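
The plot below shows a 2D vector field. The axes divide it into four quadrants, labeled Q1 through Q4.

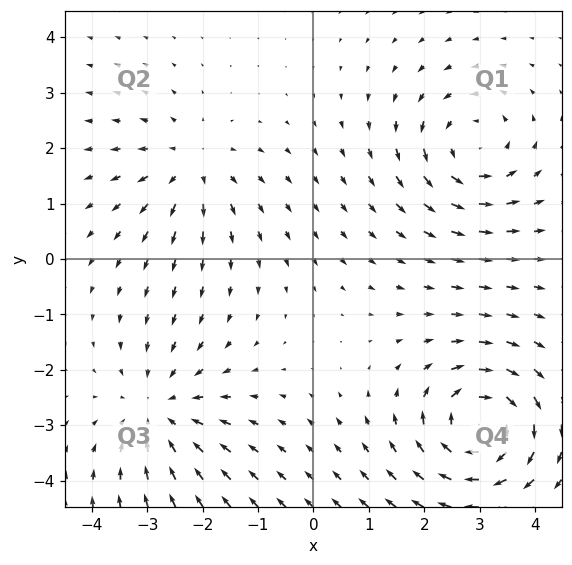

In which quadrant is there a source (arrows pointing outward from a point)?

The source sits at approximately (-2.2, 1.7), which lies in quadrant Q2. The divergence there is about +3, positive as expected for a source.

Q2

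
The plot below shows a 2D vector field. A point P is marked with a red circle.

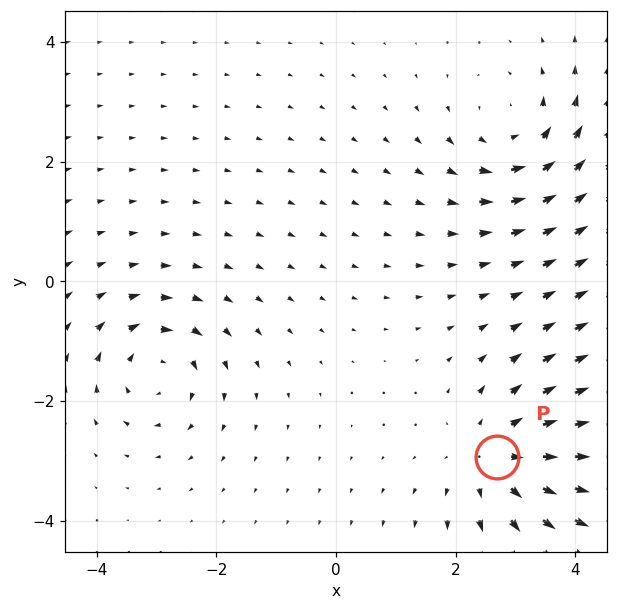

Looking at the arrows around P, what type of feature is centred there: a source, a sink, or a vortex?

source

At P (2.7, -2.9) the arrows spread outward. Divergence about +5, curl ≈0 — positive divergence with near-zero curl is a source.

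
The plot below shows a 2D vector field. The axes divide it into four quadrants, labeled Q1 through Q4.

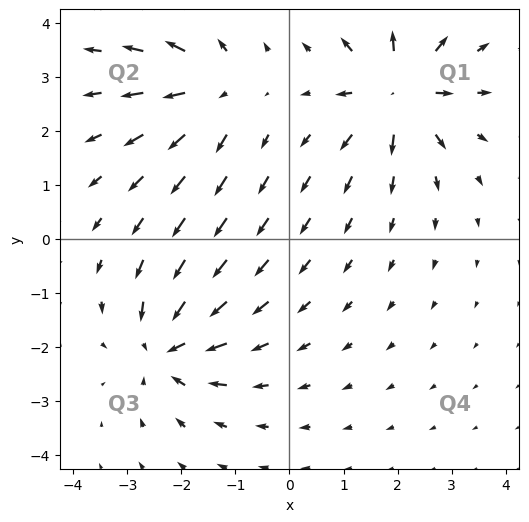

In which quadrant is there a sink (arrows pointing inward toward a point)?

The sink sits at approximately (-2.3, -2.0), which lies in quadrant Q3. The divergence there is about -5, negative as expected for a sink.

Q3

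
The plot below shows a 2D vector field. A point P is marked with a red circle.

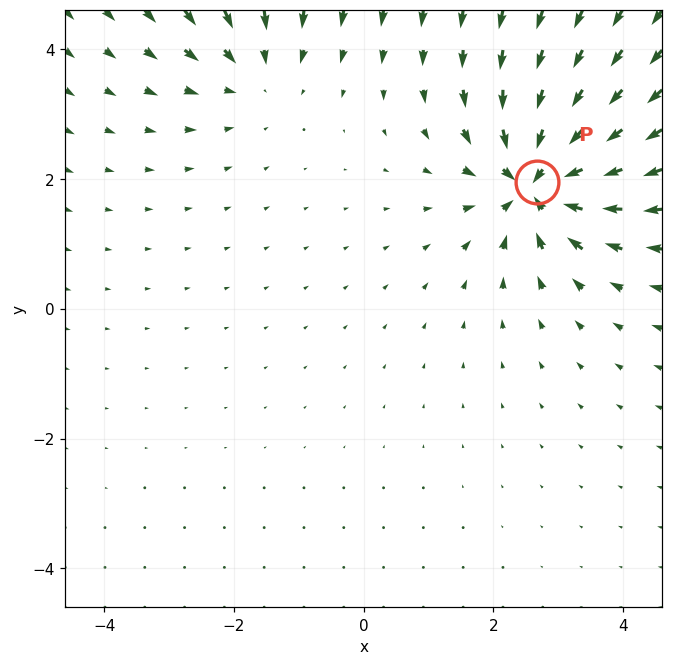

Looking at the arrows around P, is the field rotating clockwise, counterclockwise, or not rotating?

Near P at (2.7, 2.0) the arrows show no circulation. The curl there is ≈0.

not rotating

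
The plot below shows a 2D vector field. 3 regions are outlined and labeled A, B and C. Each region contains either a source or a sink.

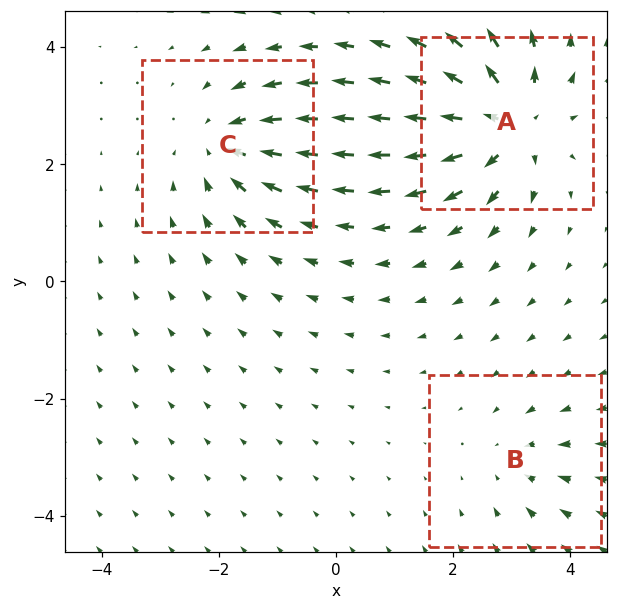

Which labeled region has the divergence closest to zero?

Divergence at each region's feature centre — A: about +5, B: about -2, C: about -4. Region B is closest to zero.

B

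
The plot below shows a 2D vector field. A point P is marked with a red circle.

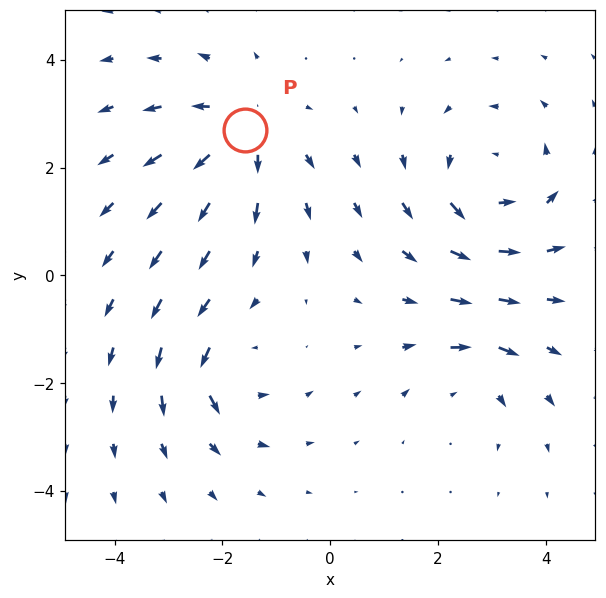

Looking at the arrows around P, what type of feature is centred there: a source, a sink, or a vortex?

At P (-1.6, 2.7) the arrows spread outward. Divergence about +4, curl ≈0 — positive divergence with near-zero curl is a source.

source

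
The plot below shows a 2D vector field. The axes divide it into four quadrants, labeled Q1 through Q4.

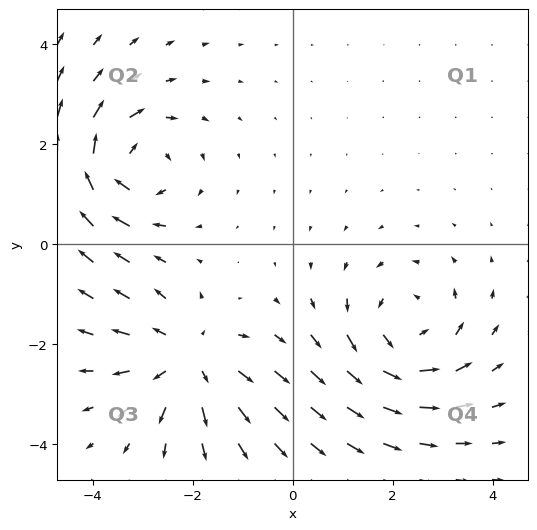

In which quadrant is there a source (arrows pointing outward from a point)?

Q3

The source sits at approximately (-2.1, -2.3), which lies in quadrant Q3. The divergence there is about +4, positive as expected for a source.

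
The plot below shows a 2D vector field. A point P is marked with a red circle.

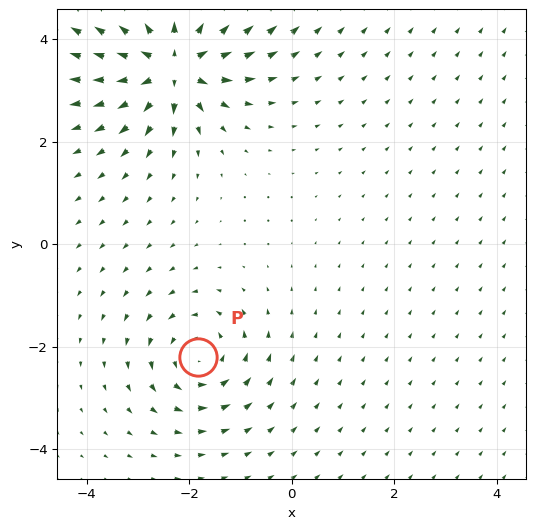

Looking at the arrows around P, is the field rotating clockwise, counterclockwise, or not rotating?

counterclockwise

Near P at (-1.8, -2.2) the arrows circulate counterclockwise. The curl (z-component) there is about +3; positive curl means counterclockwise rotation.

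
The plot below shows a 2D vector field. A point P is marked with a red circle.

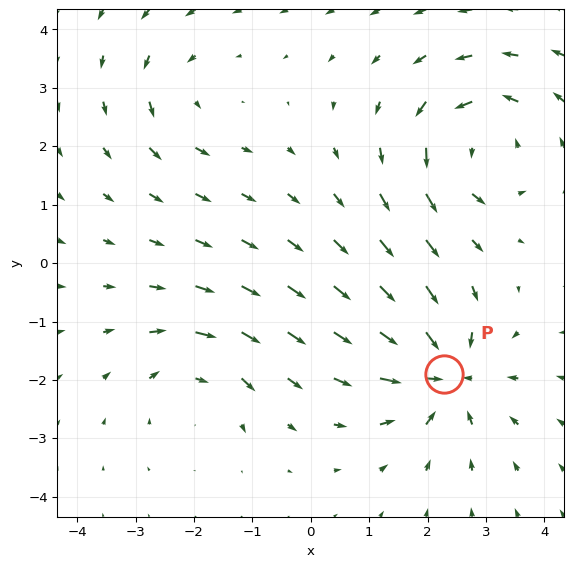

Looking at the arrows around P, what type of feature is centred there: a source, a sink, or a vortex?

At P (2.3, -1.9) the arrows converge inward. Divergence about -6, curl ≈0 — negative divergence with near-zero curl is a sink.

sink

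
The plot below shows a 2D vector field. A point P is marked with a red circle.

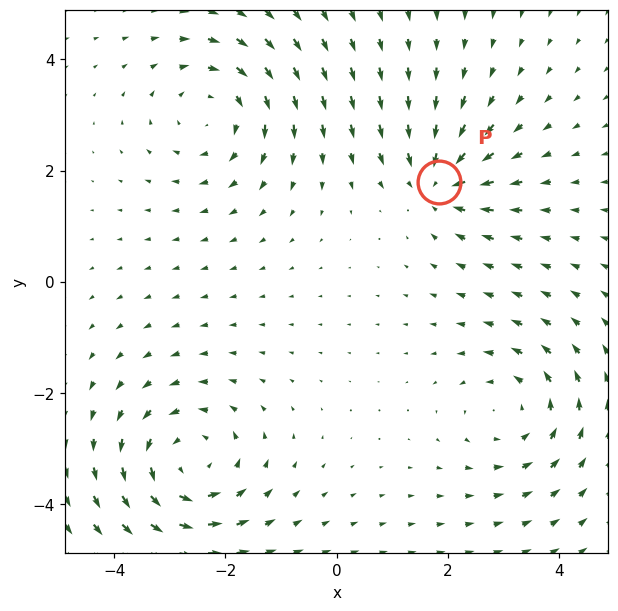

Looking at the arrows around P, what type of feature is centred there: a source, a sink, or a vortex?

At P (1.8, 1.8) the arrows converge inward. Divergence about -5, curl ≈0 — negative divergence with near-zero curl is a sink.

sink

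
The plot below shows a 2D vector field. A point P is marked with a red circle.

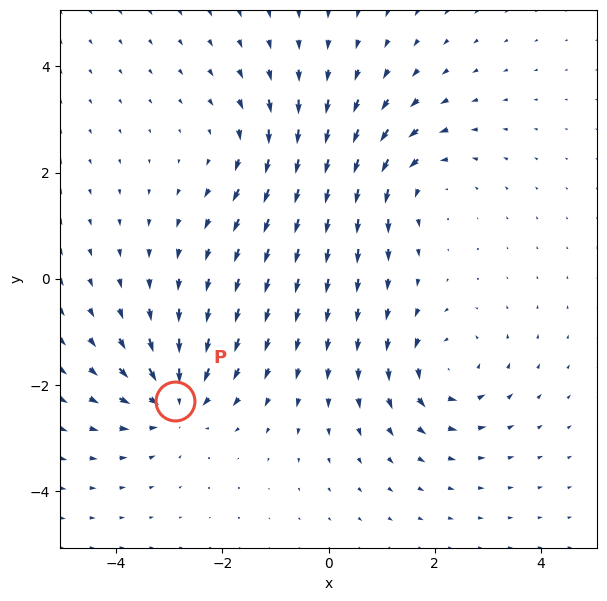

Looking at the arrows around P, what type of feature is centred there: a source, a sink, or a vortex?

At P (-2.9, -2.3) the arrows converge inward. Divergence about -6, curl ≈0 — negative divergence with near-zero curl is a sink.

sink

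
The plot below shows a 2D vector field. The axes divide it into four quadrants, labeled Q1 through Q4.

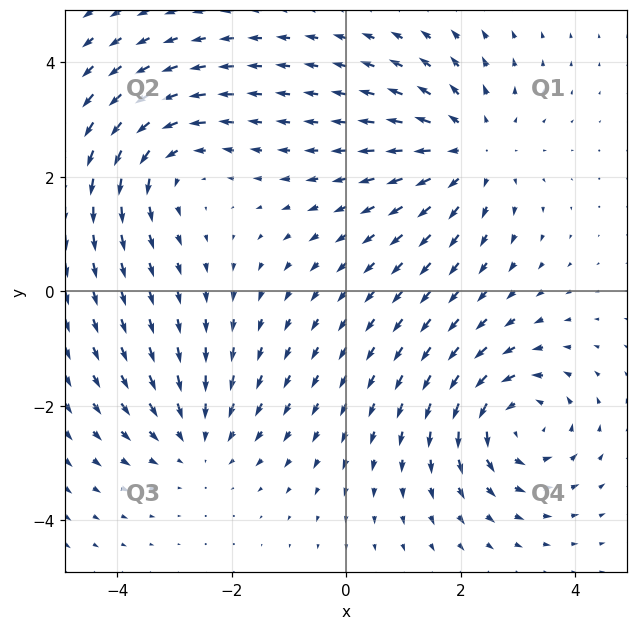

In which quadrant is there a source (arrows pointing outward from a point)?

Q1

The source sits at approximately (2.2, 2.5), which lies in quadrant Q1. The divergence there is about +4, positive as expected for a source.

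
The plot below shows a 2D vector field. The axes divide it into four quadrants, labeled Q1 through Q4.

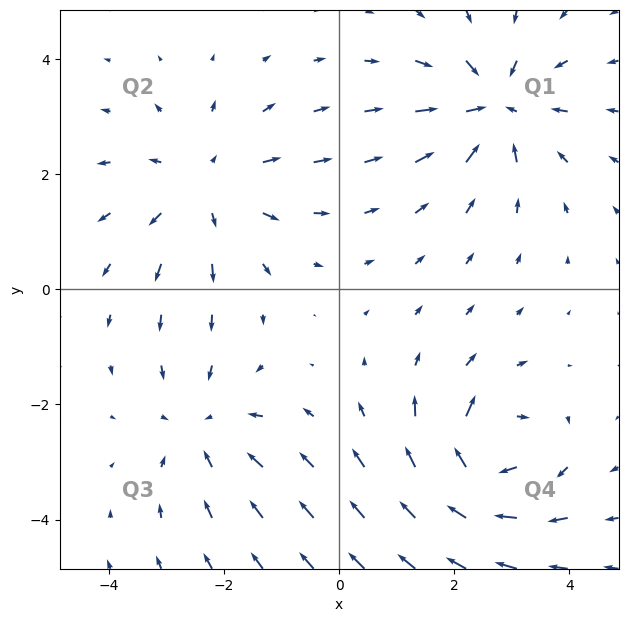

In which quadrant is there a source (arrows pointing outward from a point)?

The source sits at approximately (-2.3, 1.8), which lies in quadrant Q2. The divergence there is about +4, positive as expected for a source.

Q2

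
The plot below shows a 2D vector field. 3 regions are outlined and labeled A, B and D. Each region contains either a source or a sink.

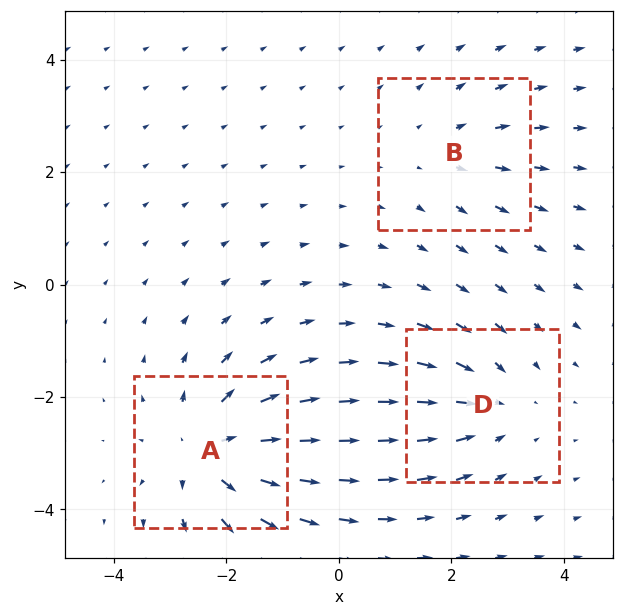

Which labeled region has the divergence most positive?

Divergence at each region's feature centre — A: about +4, B: about +2, D: about -3. Region A is most positive.

A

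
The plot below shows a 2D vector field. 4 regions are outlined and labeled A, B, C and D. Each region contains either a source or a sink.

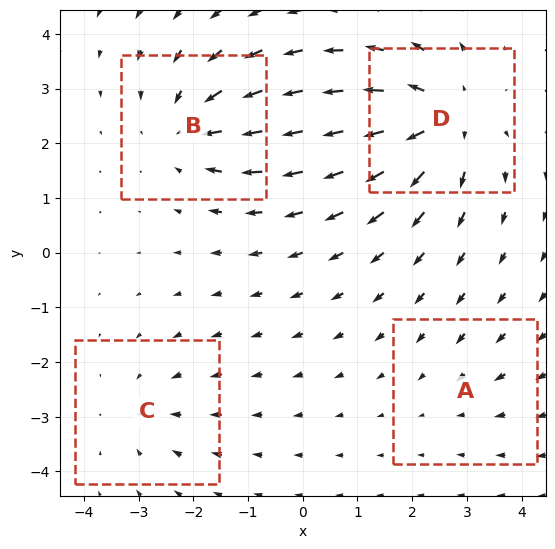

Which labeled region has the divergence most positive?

D

Divergence at each region's feature centre — A: about -2, B: about -5, C: about -3, D: about +6. Region D is most positive.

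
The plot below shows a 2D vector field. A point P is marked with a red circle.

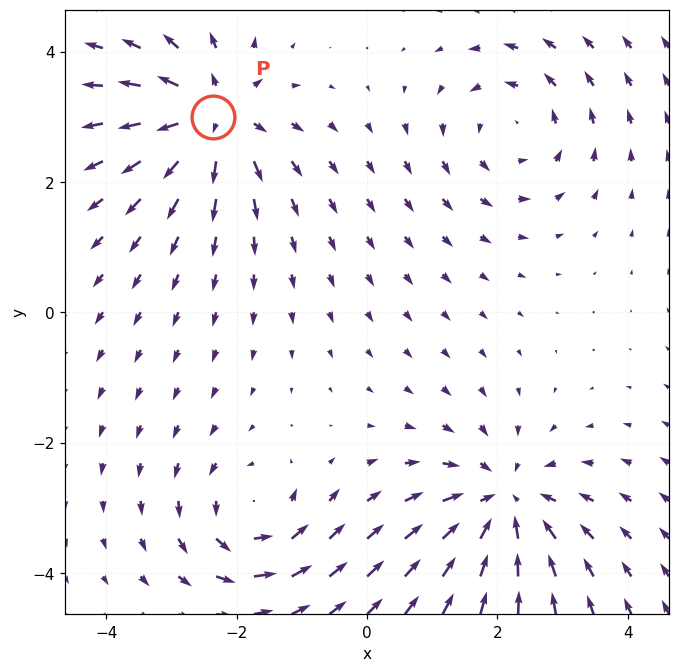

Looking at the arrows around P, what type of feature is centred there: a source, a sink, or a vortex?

source

At P (-2.4, 3.0) the arrows spread outward. Divergence about +5, curl ≈0 — positive divergence with near-zero curl is a source.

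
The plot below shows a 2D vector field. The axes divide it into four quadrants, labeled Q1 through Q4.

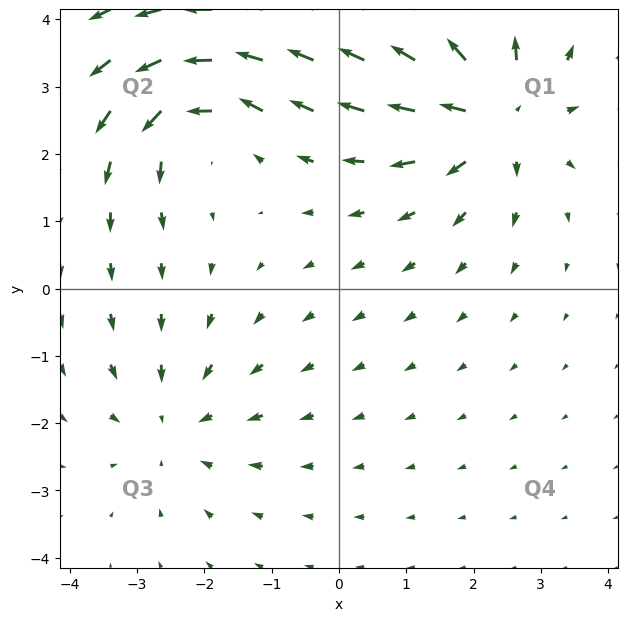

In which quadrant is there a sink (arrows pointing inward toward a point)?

The sink sits at approximately (-2.4, -2.0), which lies in quadrant Q3. The divergence there is about -2, negative as expected for a sink.

Q3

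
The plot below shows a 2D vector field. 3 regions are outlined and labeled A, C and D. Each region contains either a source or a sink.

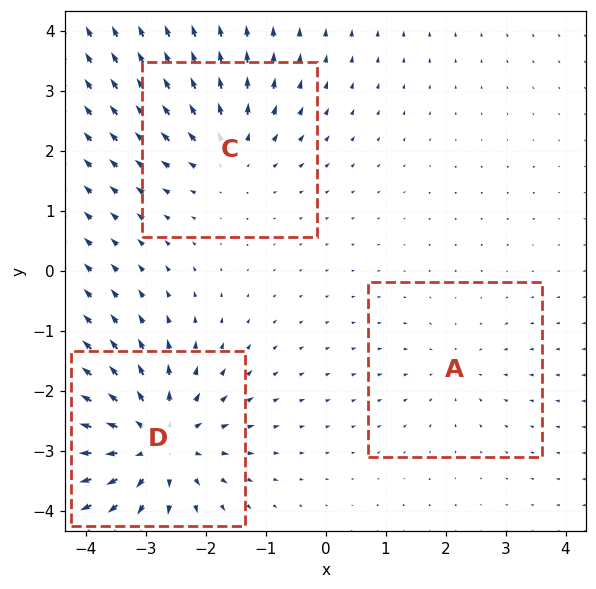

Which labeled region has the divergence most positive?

D

Divergence at each region's feature centre — A: about -2, C: about +3, D: about +5. Region D is most positive.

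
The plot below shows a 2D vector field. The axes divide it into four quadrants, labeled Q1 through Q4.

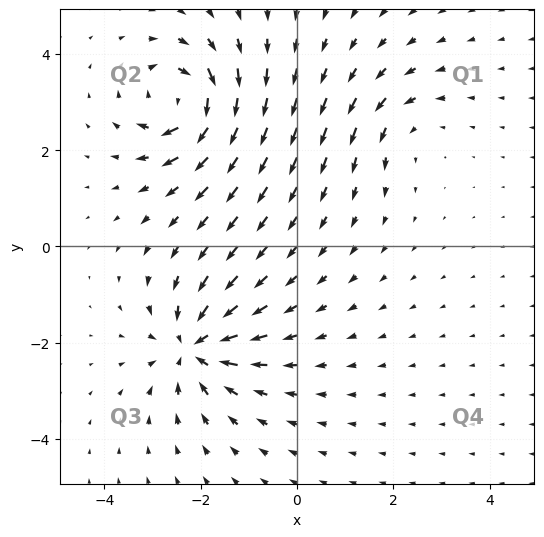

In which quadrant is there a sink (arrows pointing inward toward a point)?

The sink sits at approximately (-2.1, -2.1), which lies in quadrant Q3. The divergence there is about -6, negative as expected for a sink.

Q3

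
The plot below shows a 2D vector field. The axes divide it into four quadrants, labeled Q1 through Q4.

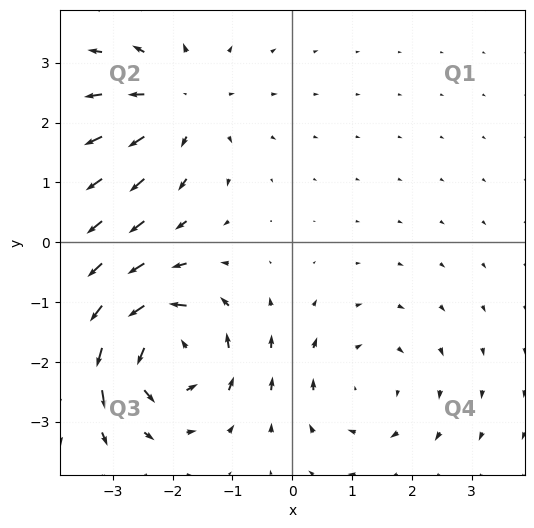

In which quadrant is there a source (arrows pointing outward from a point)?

The source sits at approximately (-1.9, 2.3), which lies in quadrant Q2. The divergence there is about +3, positive as expected for a source.

Q2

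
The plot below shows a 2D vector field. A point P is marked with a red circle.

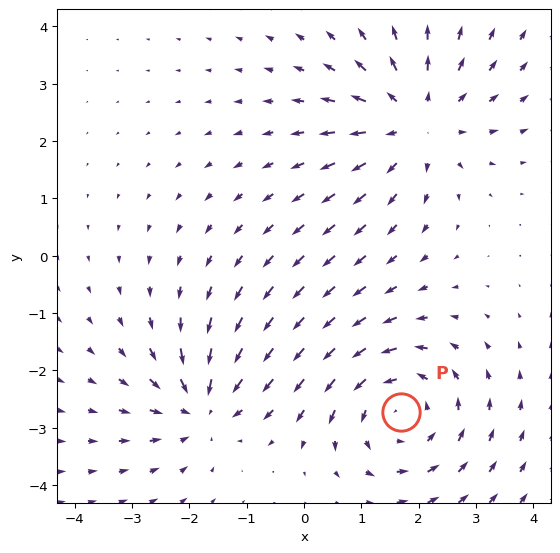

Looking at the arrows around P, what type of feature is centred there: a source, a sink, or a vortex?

vortex

At P (1.7, -2.7) the arrows circulate counterclockwise. Divergence ≈0, curl about +3 — near-zero divergence with nonzero curl is a vortex.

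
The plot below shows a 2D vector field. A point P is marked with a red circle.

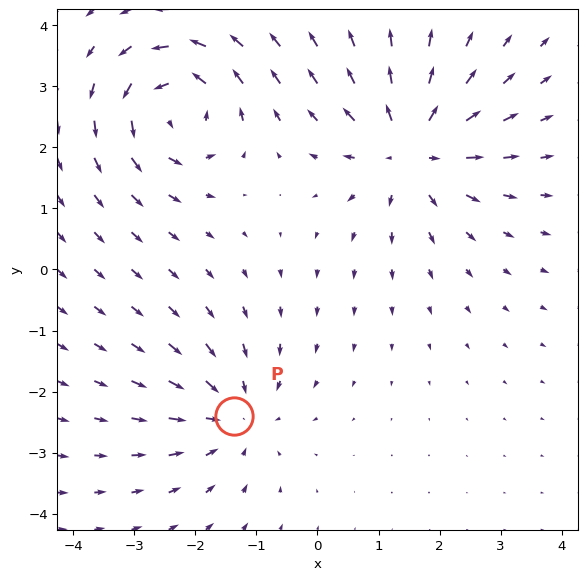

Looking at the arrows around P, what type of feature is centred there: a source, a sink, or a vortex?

At P (-1.4, -2.4) the arrows converge inward. Divergence about -3, curl ≈0 — negative divergence with near-zero curl is a sink.

sink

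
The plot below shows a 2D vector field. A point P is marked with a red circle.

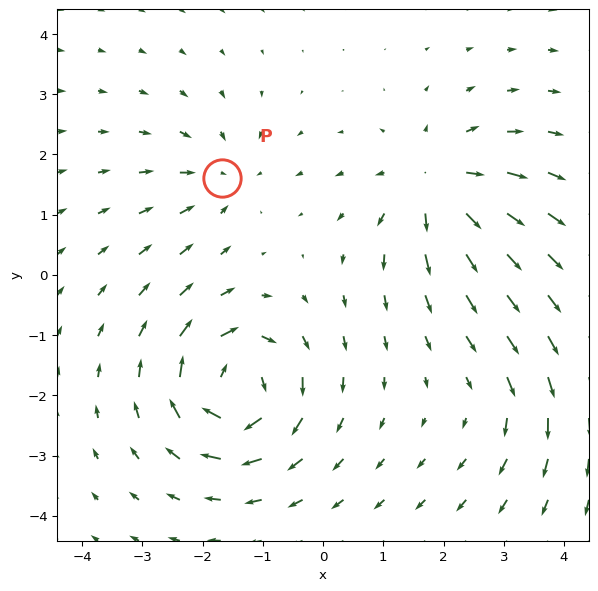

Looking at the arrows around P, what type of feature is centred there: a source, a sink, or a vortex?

sink

At P (-1.7, 1.6) the arrows converge inward. Divergence about -3, curl ≈0 — negative divergence with near-zero curl is a sink.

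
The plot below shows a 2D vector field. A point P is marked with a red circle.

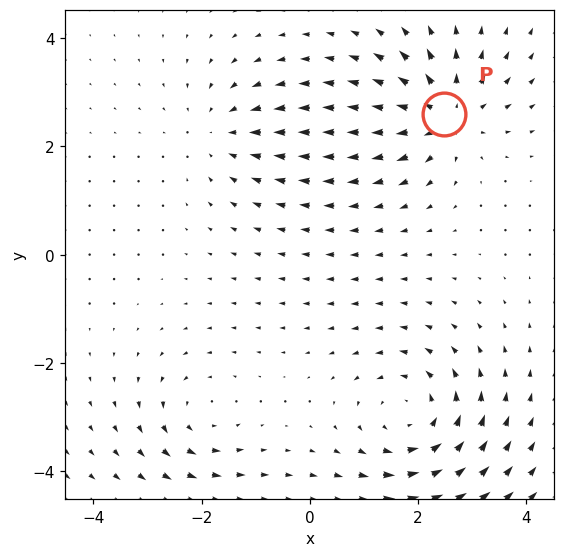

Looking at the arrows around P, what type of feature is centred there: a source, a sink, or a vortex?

source

At P (2.5, 2.6) the arrows spread outward. Divergence about +5, curl ≈0 — positive divergence with near-zero curl is a source.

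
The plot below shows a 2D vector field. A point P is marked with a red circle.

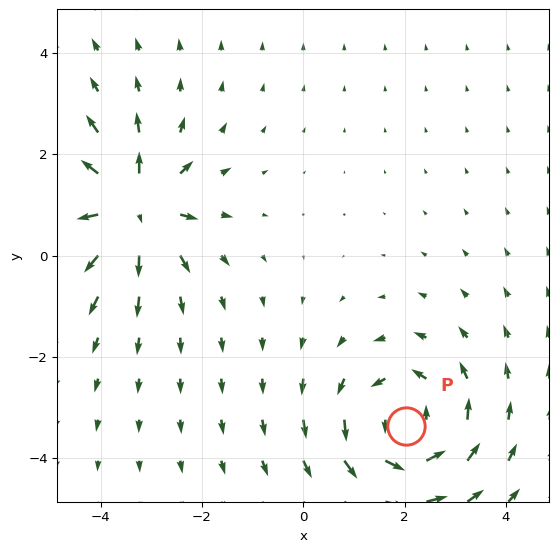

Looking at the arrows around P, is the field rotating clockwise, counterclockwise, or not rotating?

counterclockwise

Near P at (2.0, -3.4) the arrows circulate counterclockwise. The curl (z-component) there is about +5; positive curl means counterclockwise rotation.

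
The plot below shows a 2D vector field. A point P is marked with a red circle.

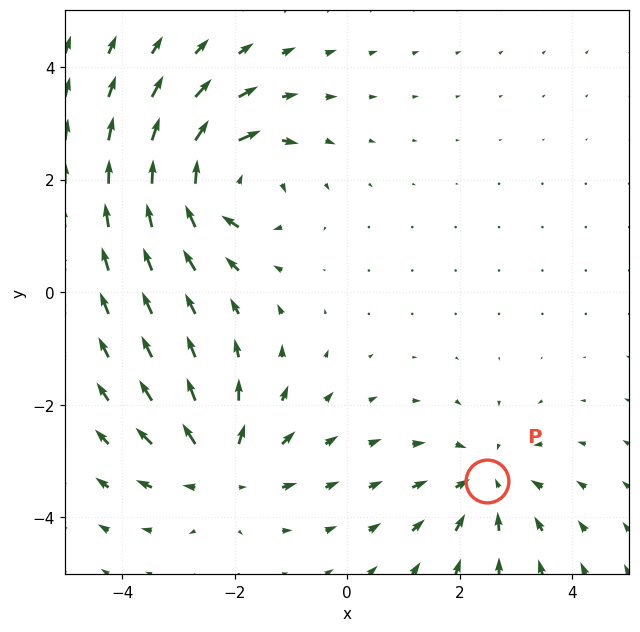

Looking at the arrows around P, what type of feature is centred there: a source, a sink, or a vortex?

At P (2.5, -3.4) the arrows converge inward. Divergence about -4, curl ≈0 — negative divergence with near-zero curl is a sink.

sink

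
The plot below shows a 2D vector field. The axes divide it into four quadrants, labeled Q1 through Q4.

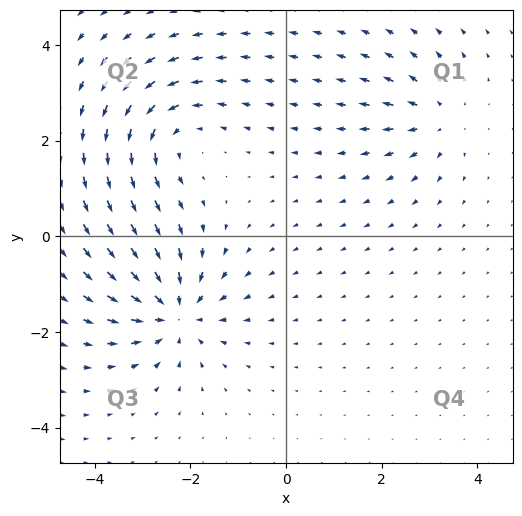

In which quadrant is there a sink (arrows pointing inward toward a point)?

Q3

The sink sits at approximately (-2.3, -1.6), which lies in quadrant Q3. The divergence there is about -6, negative as expected for a sink.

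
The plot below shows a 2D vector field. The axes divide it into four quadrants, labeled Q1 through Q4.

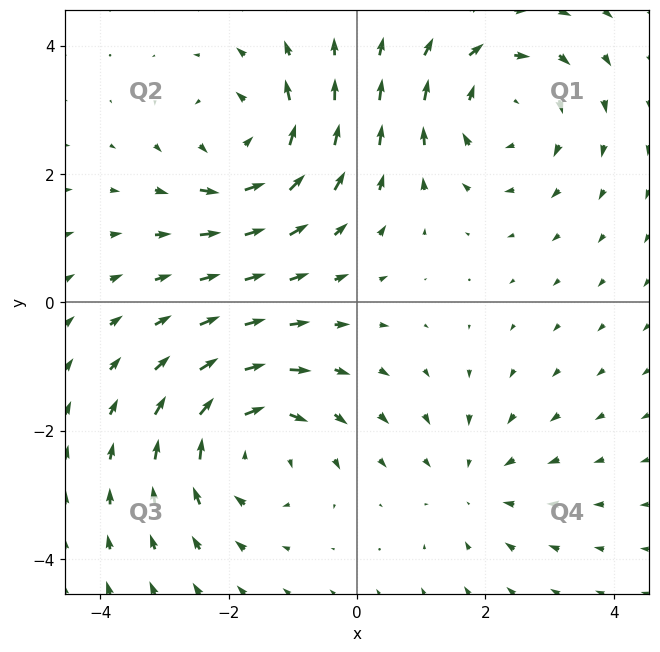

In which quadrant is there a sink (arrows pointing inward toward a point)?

The sink sits at approximately (1.8, -2.8), which lies in quadrant Q4. The divergence there is about -3, negative as expected for a sink.

Q4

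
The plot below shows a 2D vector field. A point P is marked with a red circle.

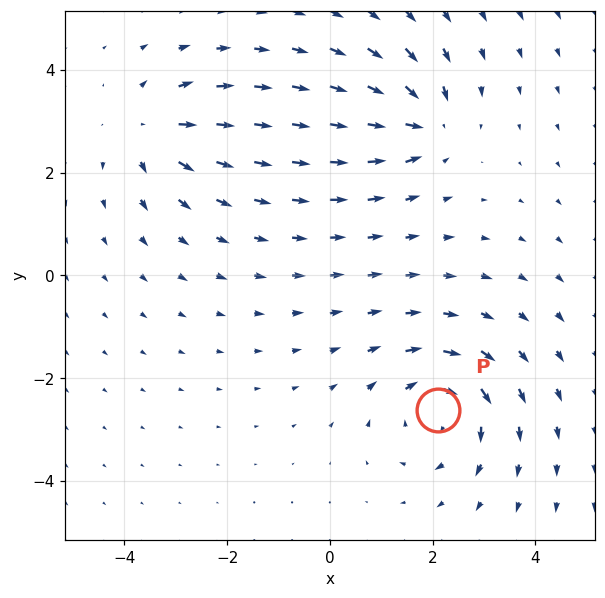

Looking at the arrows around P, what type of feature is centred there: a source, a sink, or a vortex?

vortex

At P (2.1, -2.6) the arrows circulate clockwise. Divergence ≈0, curl about -5 — near-zero divergence with nonzero curl is a vortex.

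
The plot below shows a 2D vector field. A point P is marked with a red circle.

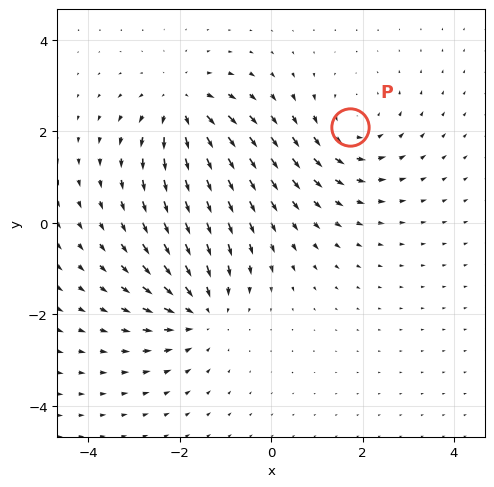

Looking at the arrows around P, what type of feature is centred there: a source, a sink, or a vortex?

At P (1.7, 2.1) the arrows circulate counterclockwise. Divergence ≈0, curl about +3 — near-zero divergence with nonzero curl is a vortex.

vortex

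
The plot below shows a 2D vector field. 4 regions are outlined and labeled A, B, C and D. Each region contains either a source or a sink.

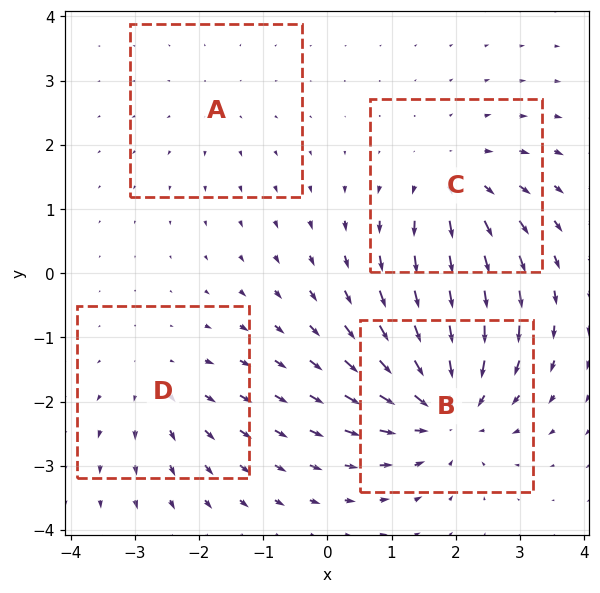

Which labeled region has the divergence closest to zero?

Divergence at each region's feature centre — A: about +2, B: about -6, C: about +4, D: about +3. Region A is closest to zero.

A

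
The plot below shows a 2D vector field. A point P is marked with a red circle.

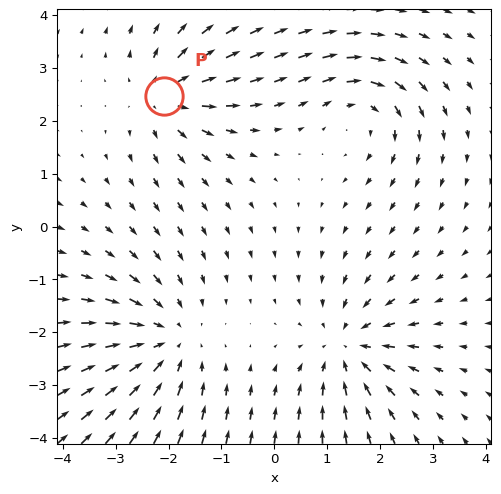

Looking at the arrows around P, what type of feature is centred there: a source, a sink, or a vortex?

source

At P (-2.1, 2.5) the arrows spread outward. Divergence about +4, curl ≈0 — positive divergence with near-zero curl is a source.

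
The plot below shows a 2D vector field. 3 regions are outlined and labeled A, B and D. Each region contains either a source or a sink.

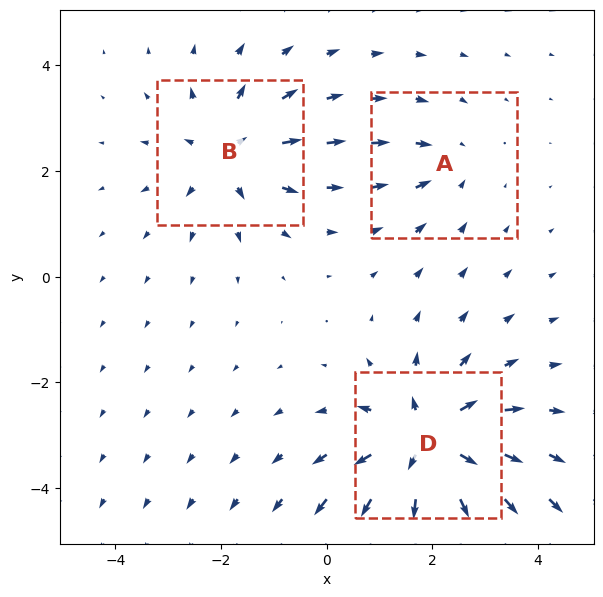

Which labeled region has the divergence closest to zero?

Divergence at each region's feature centre — A: about -2, B: about +4, D: about +6. Region A is closest to zero.

A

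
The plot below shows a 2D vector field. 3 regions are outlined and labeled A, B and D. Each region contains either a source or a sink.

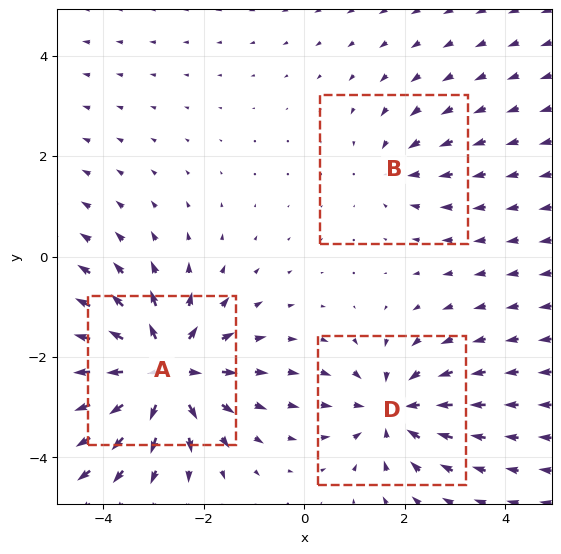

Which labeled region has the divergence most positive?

Divergence at each region's feature centre — A: about +5, B: about -2, D: about -3. Region A is most positive.

A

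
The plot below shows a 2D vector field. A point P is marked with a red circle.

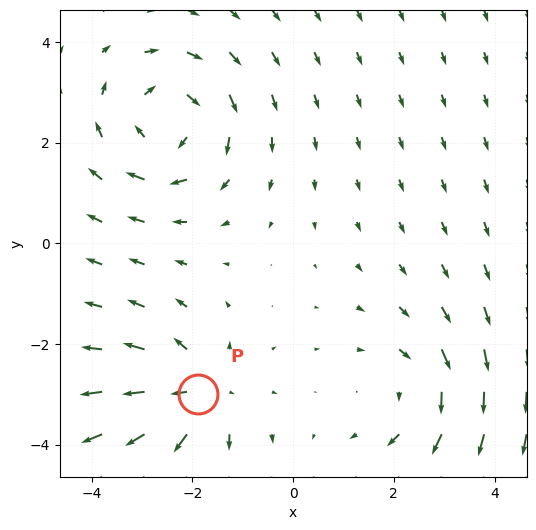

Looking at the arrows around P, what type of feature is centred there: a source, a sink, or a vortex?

At P (-1.9, -3.0) the arrows spread outward. Divergence about +4, curl ≈0 — positive divergence with near-zero curl is a source.

source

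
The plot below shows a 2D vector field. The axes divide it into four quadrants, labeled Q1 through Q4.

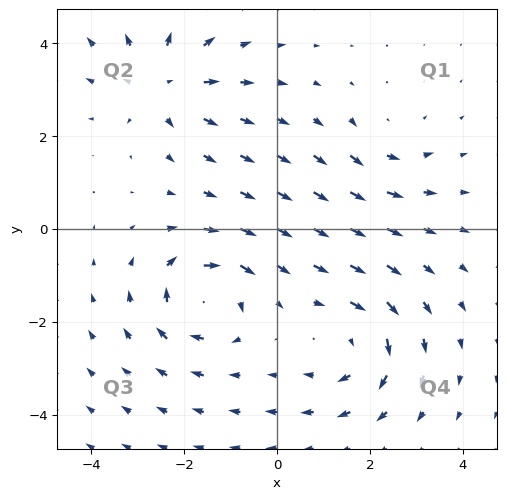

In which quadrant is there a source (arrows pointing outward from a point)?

Q2

The source sits at approximately (-2.5, 3.2), which lies in quadrant Q2. The divergence there is about +4, positive as expected for a source.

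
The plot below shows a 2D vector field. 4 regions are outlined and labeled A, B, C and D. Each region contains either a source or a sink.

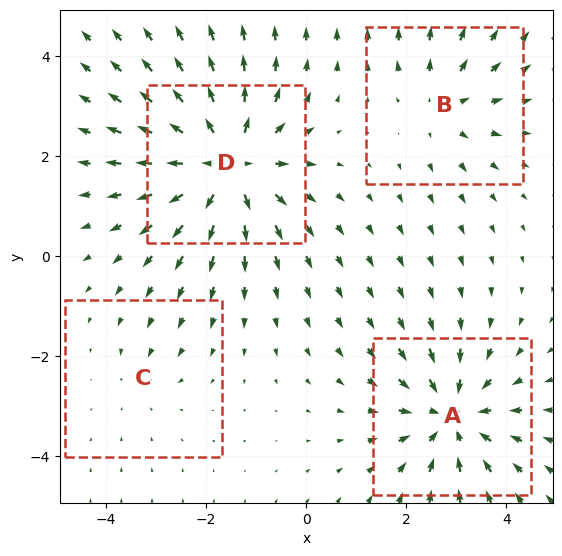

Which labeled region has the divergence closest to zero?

Divergence at each region's feature centre — A: about -5, B: about +3, C: about -2, D: about +6. Region C is closest to zero.

C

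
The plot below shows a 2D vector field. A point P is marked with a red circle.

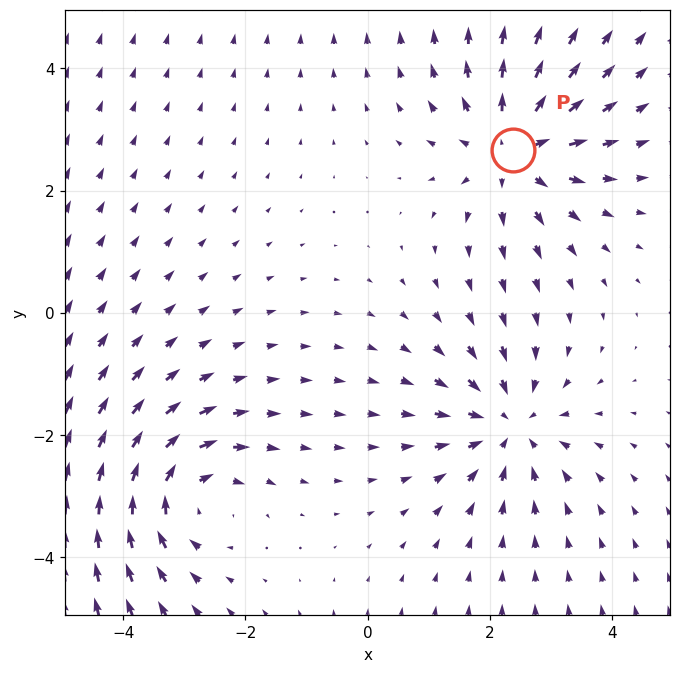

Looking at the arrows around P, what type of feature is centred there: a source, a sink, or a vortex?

source

At P (2.4, 2.7) the arrows spread outward. Divergence about +3, curl ≈0 — positive divergence with near-zero curl is a source.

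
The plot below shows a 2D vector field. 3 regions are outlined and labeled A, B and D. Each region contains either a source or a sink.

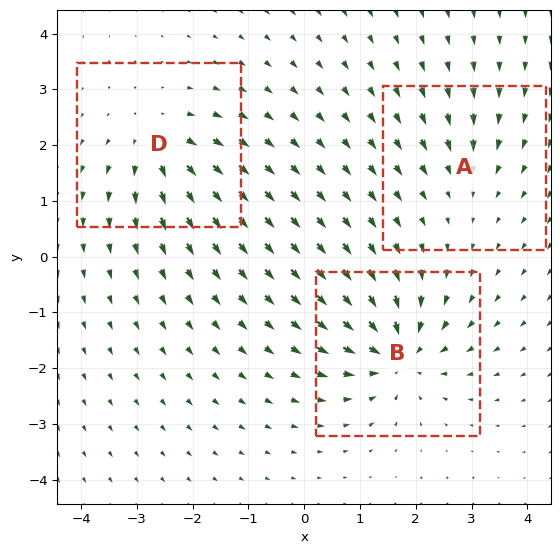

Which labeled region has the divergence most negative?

B

Divergence at each region's feature centre — A: about -2, B: about -6, D: about +4. Region B is most negative.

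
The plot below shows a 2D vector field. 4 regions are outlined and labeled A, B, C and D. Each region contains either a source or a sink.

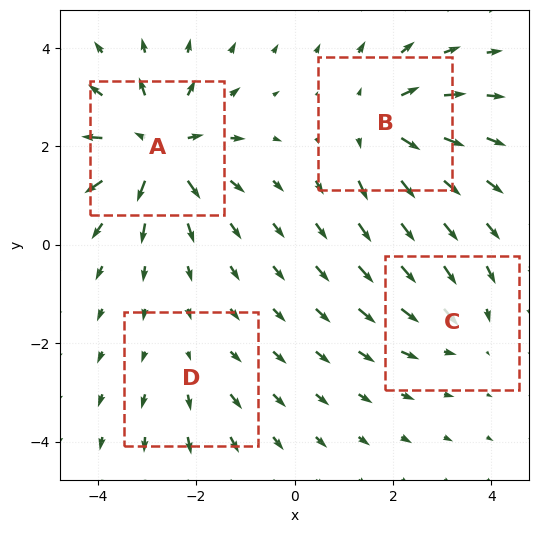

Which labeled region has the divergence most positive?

Divergence at each region's feature centre — A: about +7, B: about +5, C: about -3, D: about +2. Region A is most positive.

A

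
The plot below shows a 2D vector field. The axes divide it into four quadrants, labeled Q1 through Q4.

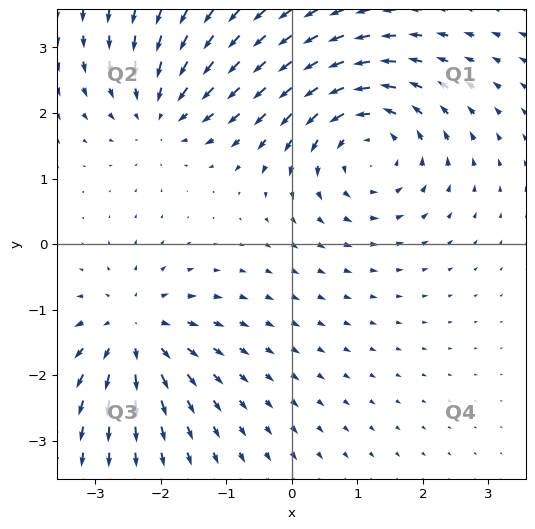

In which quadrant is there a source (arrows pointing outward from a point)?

The source sits at approximately (-2.4, -1.3), which lies in quadrant Q3. The divergence there is about +4, positive as expected for a source.

Q3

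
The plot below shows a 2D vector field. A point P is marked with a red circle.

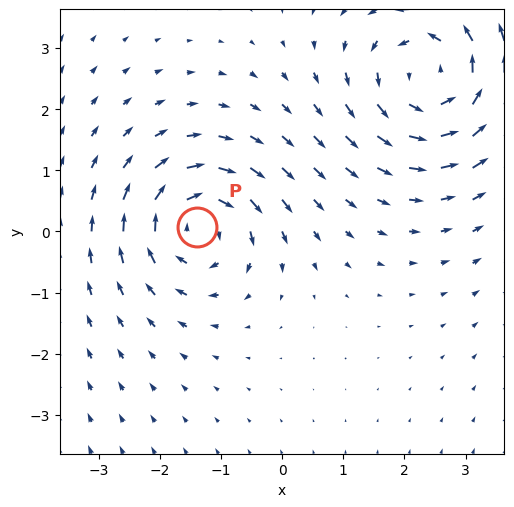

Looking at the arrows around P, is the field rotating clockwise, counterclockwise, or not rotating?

Near P at (-1.4, 0.1) the arrows circulate clockwise. The curl (z-component) there is about -4; negative curl means clockwise rotation.

clockwise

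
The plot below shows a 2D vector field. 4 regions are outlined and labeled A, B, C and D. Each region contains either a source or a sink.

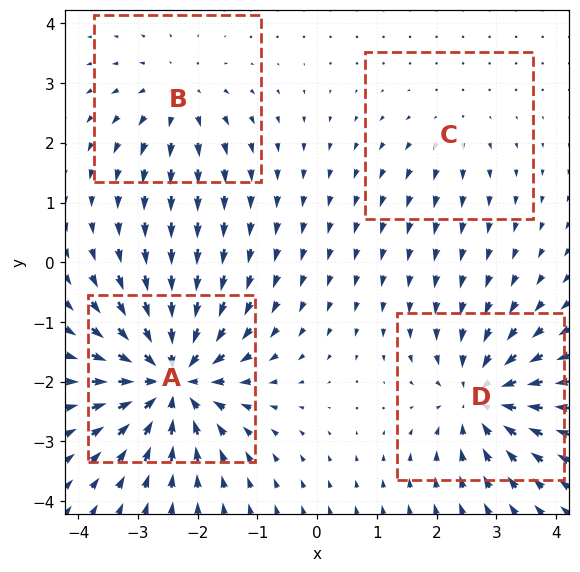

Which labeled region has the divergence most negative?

A

Divergence at each region's feature centre — A: about -8, B: about +4, C: about +2, D: about -6. Region A is most negative.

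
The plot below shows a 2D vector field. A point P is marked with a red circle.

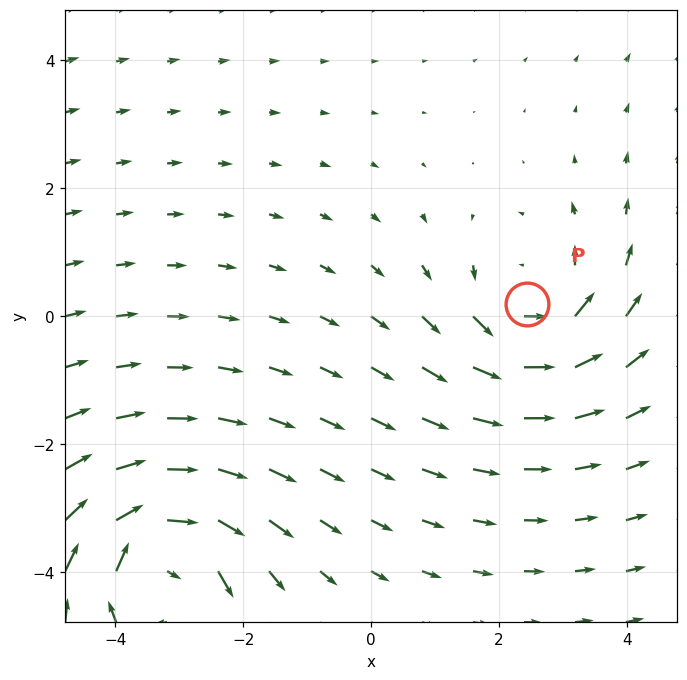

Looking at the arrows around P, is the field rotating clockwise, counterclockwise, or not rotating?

Near P at (2.4, 0.2) the arrows circulate counterclockwise. The curl (z-component) there is about +4; positive curl means counterclockwise rotation.

counterclockwise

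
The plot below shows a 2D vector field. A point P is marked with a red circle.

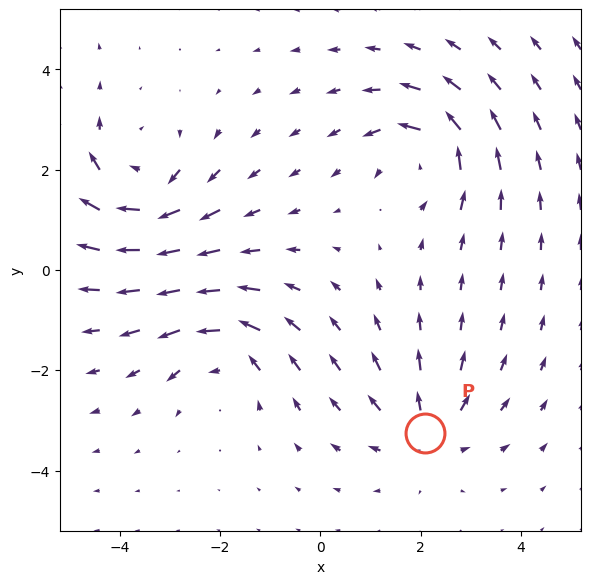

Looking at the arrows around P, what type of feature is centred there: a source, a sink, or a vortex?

At P (2.1, -3.3) the arrows spread outward. Divergence about +3, curl ≈0 — positive divergence with near-zero curl is a source.

source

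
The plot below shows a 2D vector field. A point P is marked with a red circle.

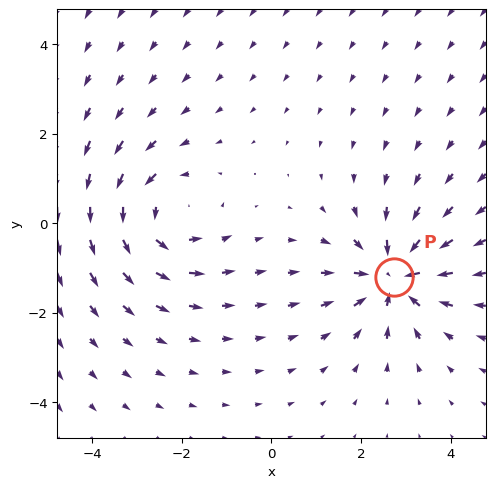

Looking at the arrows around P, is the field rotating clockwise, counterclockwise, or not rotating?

Near P at (2.7, -1.2) the arrows show no circulation. The curl there is ≈0.

not rotating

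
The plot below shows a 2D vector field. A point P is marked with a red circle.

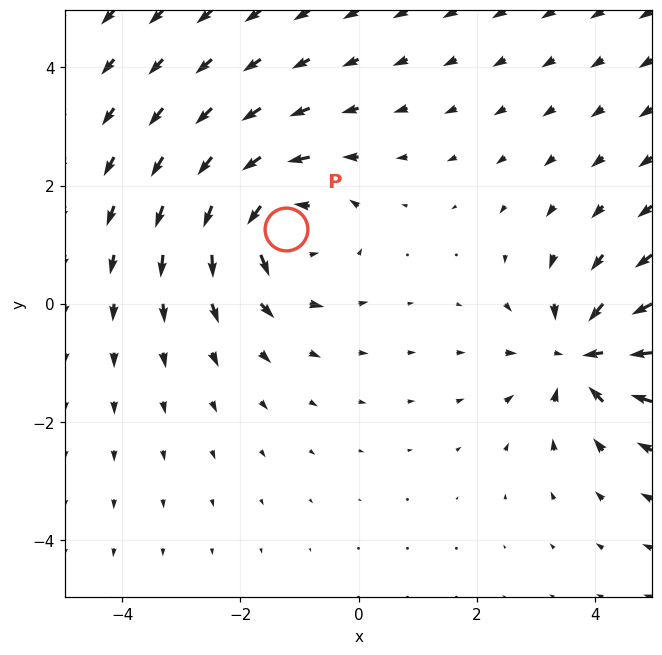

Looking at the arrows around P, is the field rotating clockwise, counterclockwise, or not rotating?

counterclockwise

Near P at (-1.2, 1.3) the arrows circulate counterclockwise. The curl (z-component) there is about +3; positive curl means counterclockwise rotation.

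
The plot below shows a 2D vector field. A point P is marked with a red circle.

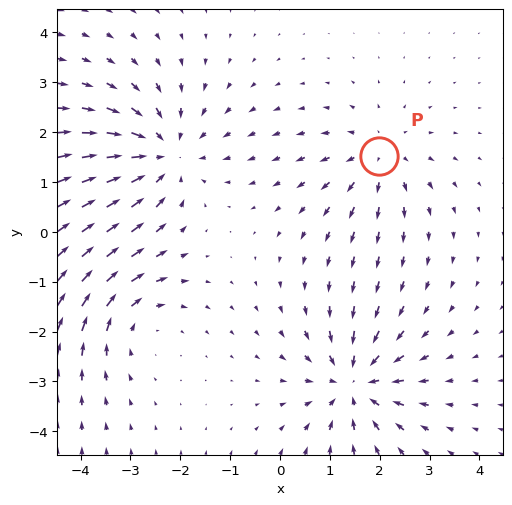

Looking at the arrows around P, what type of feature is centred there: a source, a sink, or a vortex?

At P (2.0, 1.5) the arrows spread outward. Divergence about +3, curl ≈0 — positive divergence with near-zero curl is a source.

source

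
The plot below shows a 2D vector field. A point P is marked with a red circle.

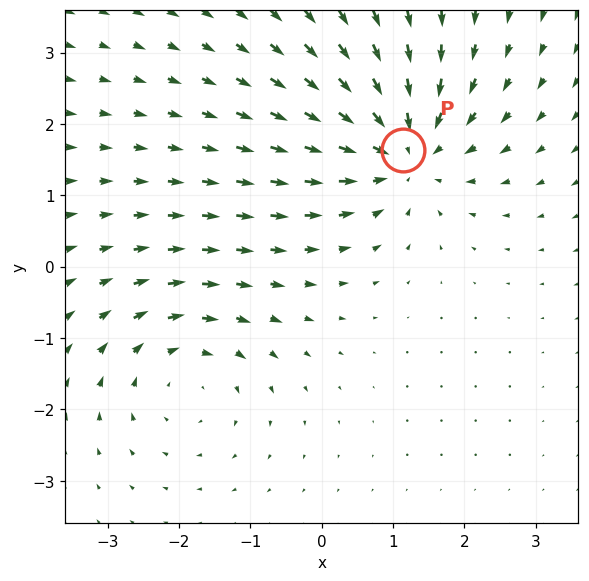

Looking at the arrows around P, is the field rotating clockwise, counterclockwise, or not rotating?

Near P at (1.1, 1.6) the arrows show no circulation. The curl there is ≈0.

not rotating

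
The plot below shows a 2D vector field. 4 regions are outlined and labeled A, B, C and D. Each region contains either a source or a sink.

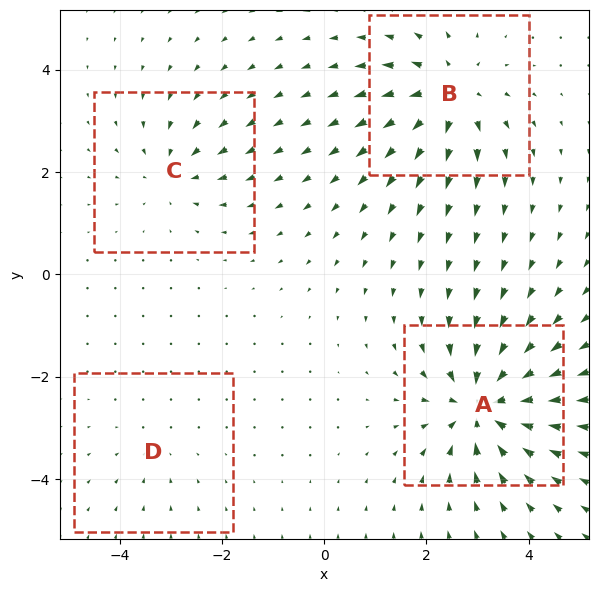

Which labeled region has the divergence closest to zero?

Divergence at each region's feature centre — A: about -8, B: about +6, C: about -4, D: about -2. Region D is closest to zero.

D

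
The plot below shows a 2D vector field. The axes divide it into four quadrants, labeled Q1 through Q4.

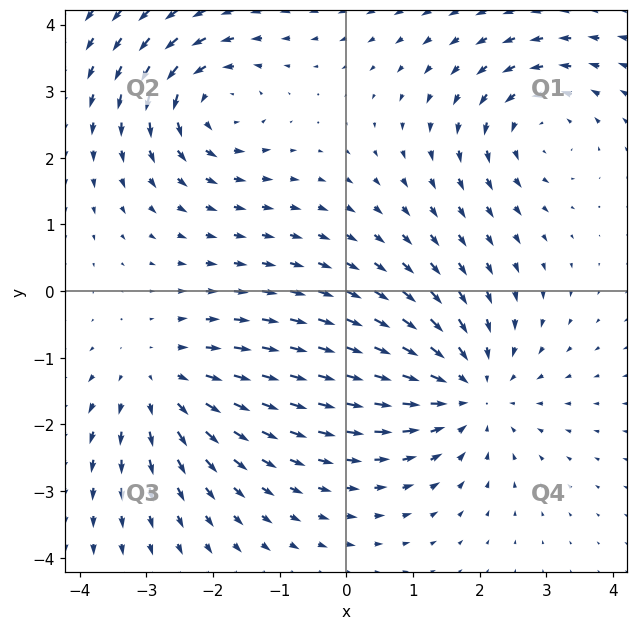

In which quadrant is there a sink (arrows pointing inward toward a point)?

Q4

The sink sits at approximately (1.8, -1.5), which lies in quadrant Q4. The divergence there is about -4, negative as expected for a sink.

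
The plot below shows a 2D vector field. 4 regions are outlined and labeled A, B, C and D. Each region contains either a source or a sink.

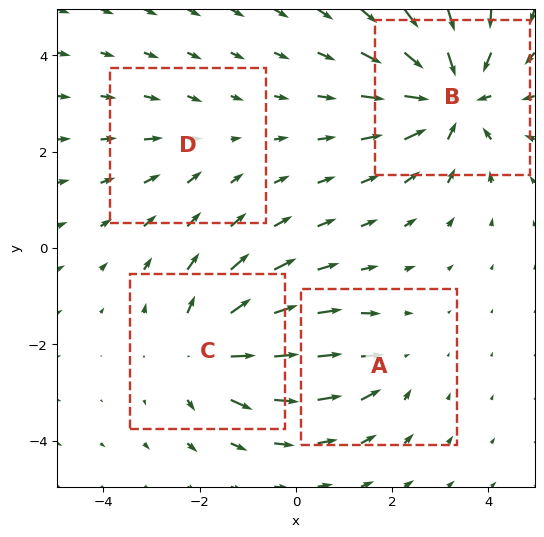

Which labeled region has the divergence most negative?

B

Divergence at each region's feature centre — A: about -3, B: about -6, C: about +5, D: about -2. Region B is most negative.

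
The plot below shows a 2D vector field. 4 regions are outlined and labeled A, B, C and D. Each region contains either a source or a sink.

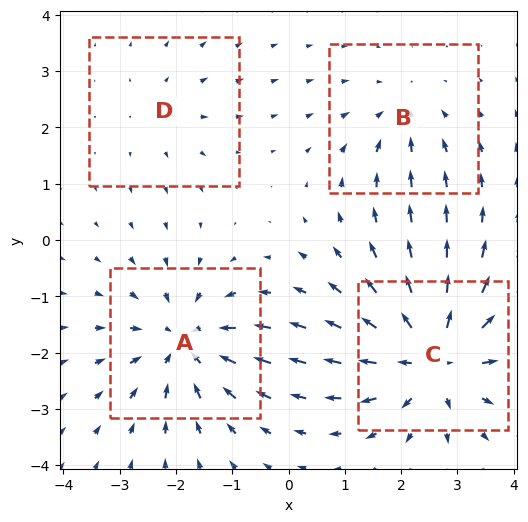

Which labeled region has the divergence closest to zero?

D

Divergence at each region's feature centre — A: about -5, B: about -3, C: about +7, D: about +2. Region D is closest to zero.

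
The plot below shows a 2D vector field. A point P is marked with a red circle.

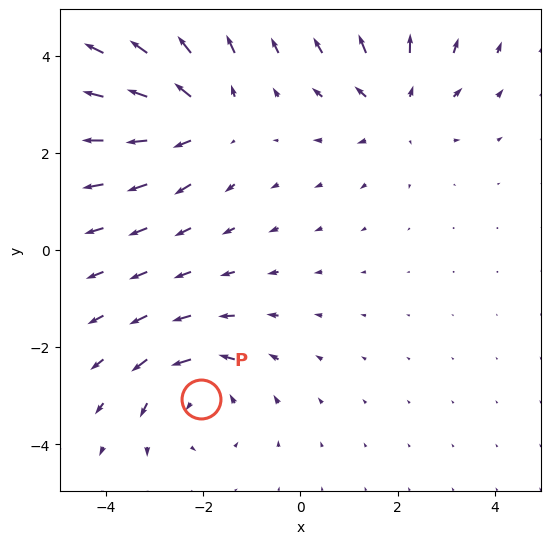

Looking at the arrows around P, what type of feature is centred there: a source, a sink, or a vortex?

vortex

At P (-2.1, -3.1) the arrows circulate counterclockwise. Divergence ≈0, curl about +4 — near-zero divergence with nonzero curl is a vortex.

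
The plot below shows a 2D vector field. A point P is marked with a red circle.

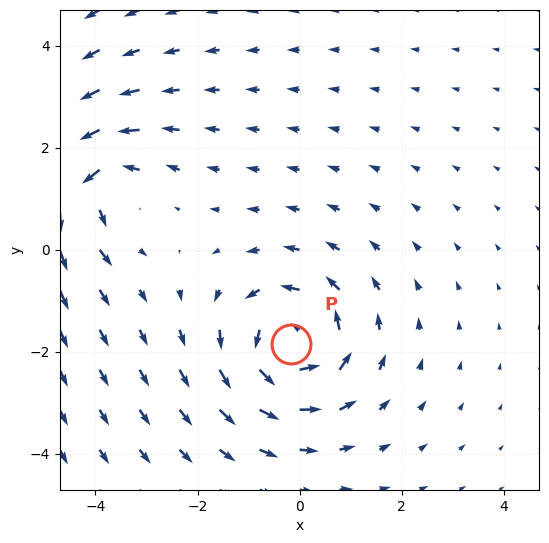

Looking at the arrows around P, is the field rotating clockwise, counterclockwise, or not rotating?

counterclockwise

Near P at (-0.2, -1.8) the arrows circulate counterclockwise. The curl (z-component) there is about +5; positive curl means counterclockwise rotation.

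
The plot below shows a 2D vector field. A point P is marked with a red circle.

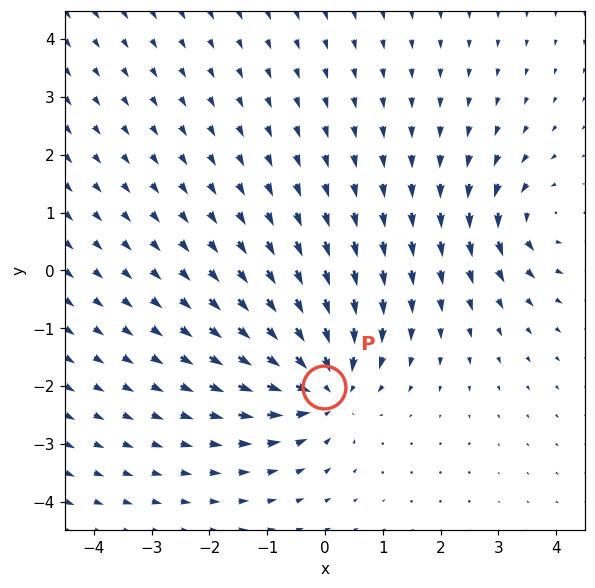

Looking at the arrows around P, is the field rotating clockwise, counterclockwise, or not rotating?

Near P at (-0.0, -2.0) the arrows show no circulation. The curl there is ≈0.

not rotating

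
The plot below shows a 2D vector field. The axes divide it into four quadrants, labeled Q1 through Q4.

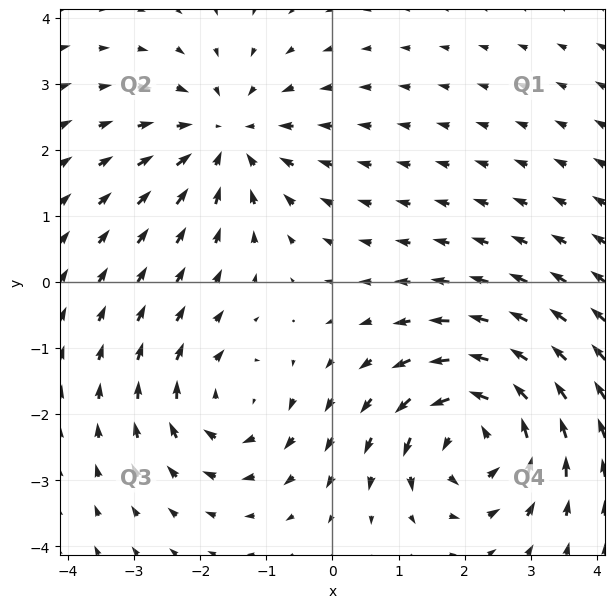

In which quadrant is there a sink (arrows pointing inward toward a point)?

Q2

The sink sits at approximately (-1.6, 2.2), which lies in quadrant Q2. The divergence there is about -4, negative as expected for a sink.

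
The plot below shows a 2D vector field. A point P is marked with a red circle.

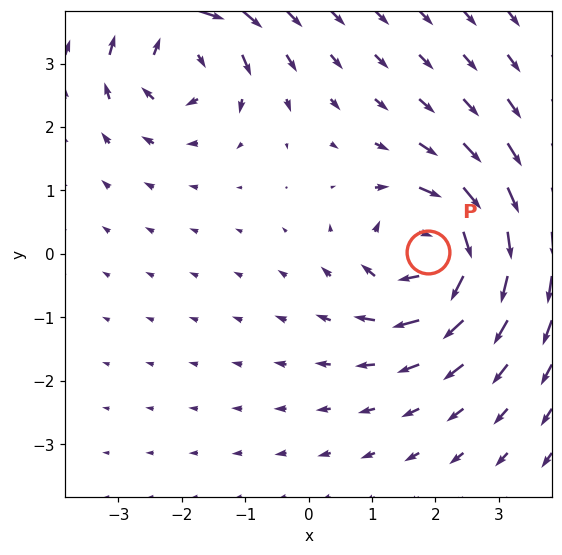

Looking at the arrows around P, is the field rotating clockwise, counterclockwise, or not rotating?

Near P at (1.9, 0.0) the arrows circulate clockwise. The curl (z-component) there is about -7; negative curl means clockwise rotation.

clockwise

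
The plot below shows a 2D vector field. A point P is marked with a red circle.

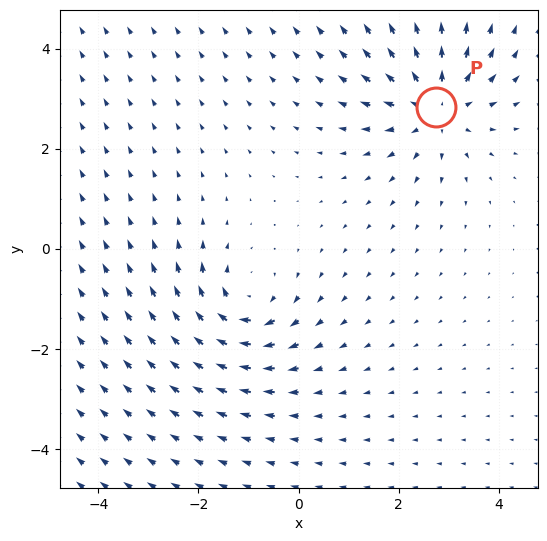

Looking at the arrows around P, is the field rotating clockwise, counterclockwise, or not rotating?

not rotating

Near P at (2.8, 2.8) the arrows show no circulation. The curl there is ≈0.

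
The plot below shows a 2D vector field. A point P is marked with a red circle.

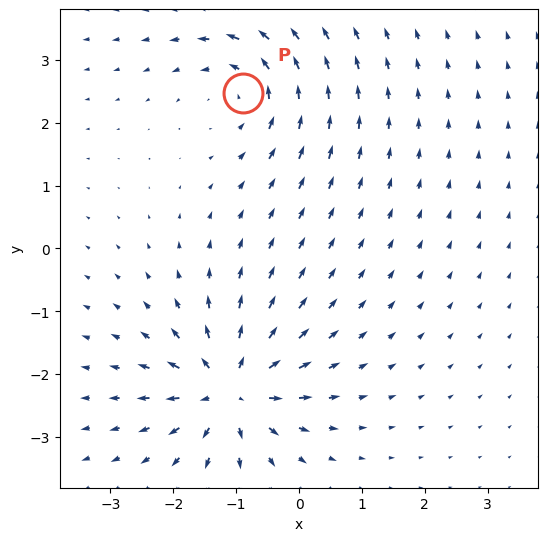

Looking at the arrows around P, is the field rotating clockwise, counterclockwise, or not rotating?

counterclockwise

Near P at (-0.9, 2.5) the arrows circulate counterclockwise. The curl (z-component) there is about +3; positive curl means counterclockwise rotation.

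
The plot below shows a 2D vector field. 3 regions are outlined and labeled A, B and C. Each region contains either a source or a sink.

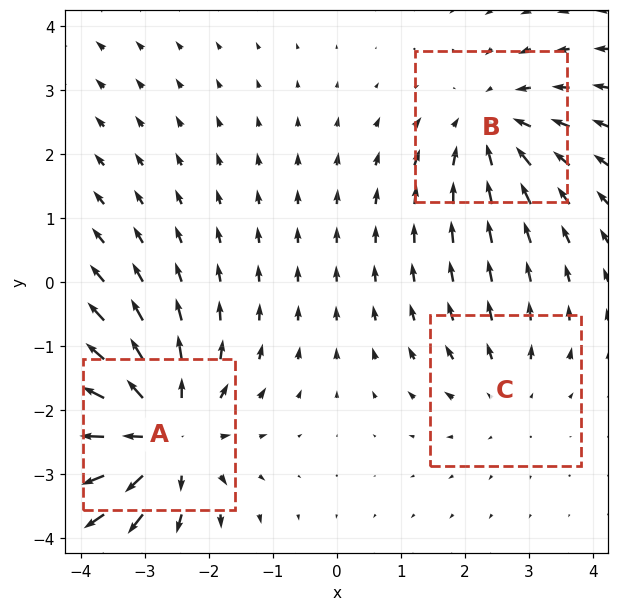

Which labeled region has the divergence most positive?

Divergence at each region's feature centre — A: about +4, B: about -3, C: about +2. Region A is most positive.

A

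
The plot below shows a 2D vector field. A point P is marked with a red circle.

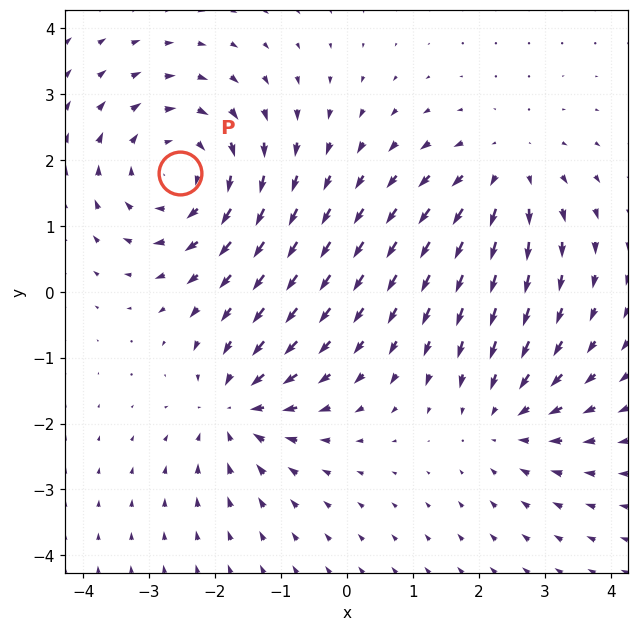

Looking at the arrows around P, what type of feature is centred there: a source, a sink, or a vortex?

vortex

At P (-2.5, 1.8) the arrows circulate clockwise. Divergence ≈0, curl about -4 — near-zero divergence with nonzero curl is a vortex.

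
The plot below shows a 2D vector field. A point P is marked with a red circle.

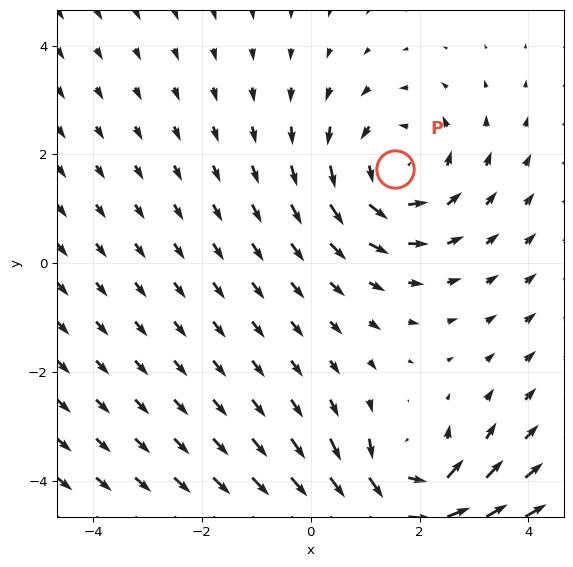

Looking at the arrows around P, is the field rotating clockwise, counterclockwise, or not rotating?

counterclockwise

Near P at (1.6, 1.7) the arrows circulate counterclockwise. The curl (z-component) there is about +3; positive curl means counterclockwise rotation.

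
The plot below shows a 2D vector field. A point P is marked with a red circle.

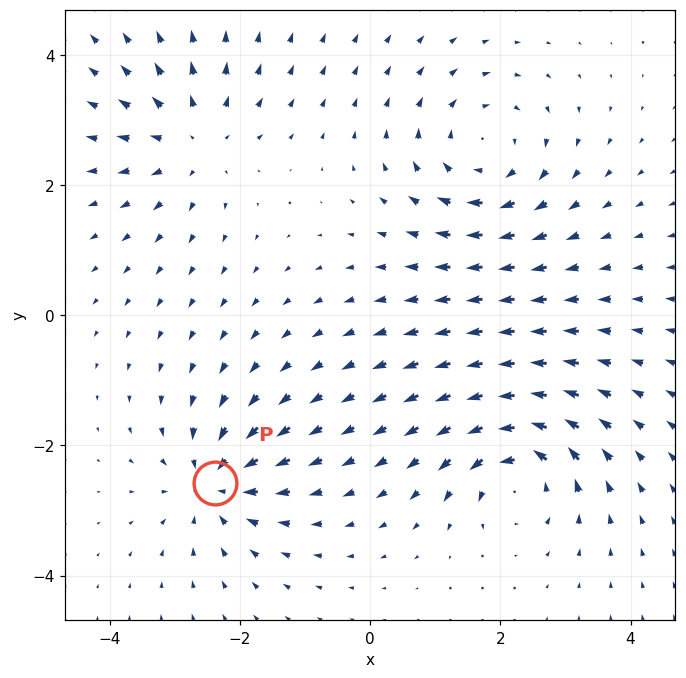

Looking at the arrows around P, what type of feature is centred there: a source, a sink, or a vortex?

At P (-2.4, -2.6) the arrows converge inward. Divergence about -5, curl ≈0 — negative divergence with near-zero curl is a sink.

sink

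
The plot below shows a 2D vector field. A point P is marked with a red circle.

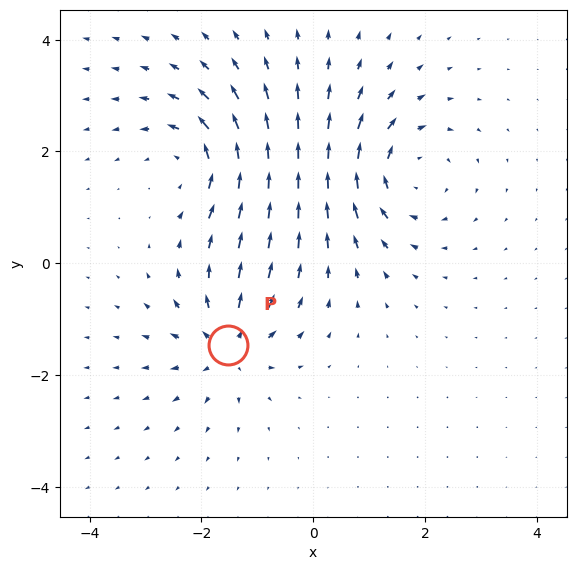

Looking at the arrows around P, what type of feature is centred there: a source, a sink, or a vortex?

source

At P (-1.5, -1.5) the arrows spread outward. Divergence about +5, curl ≈0 — positive divergence with near-zero curl is a source.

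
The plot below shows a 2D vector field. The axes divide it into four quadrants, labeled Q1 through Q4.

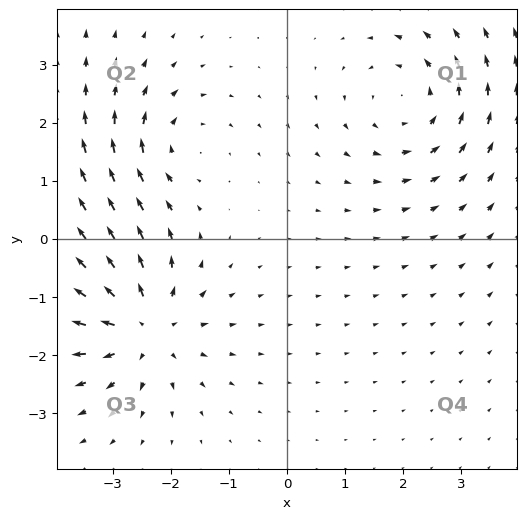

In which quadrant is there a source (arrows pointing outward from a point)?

Q3

The source sits at approximately (-2.5, -1.5), which lies in quadrant Q3. The divergence there is about +5, positive as expected for a source.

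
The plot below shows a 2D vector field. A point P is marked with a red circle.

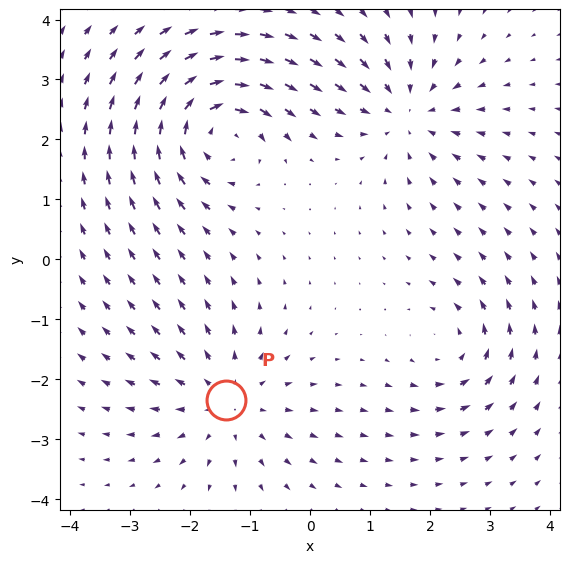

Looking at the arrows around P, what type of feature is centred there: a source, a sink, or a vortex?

source

At P (-1.4, -2.4) the arrows spread outward. Divergence about +3, curl ≈0 — positive divergence with near-zero curl is a source.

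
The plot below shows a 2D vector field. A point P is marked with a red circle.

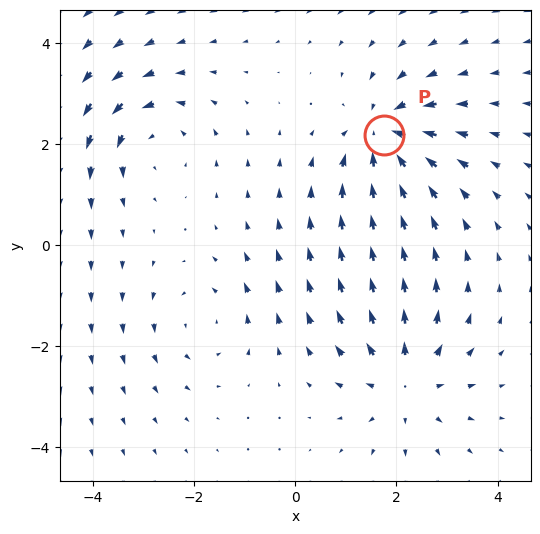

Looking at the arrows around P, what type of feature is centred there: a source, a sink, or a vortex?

sink

At P (1.8, 2.2) the arrows converge inward. Divergence about -6, curl ≈0 — negative divergence with near-zero curl is a sink.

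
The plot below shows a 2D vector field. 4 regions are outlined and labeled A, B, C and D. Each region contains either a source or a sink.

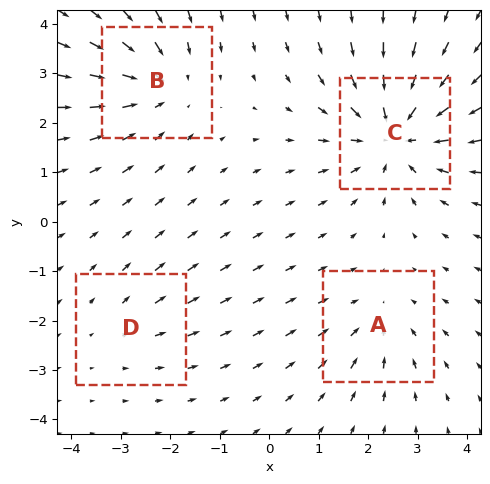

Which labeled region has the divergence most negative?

Divergence at each region's feature centre — A: about -3, B: about -4, C: about -6, D: about +2. Region C is most negative.

C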